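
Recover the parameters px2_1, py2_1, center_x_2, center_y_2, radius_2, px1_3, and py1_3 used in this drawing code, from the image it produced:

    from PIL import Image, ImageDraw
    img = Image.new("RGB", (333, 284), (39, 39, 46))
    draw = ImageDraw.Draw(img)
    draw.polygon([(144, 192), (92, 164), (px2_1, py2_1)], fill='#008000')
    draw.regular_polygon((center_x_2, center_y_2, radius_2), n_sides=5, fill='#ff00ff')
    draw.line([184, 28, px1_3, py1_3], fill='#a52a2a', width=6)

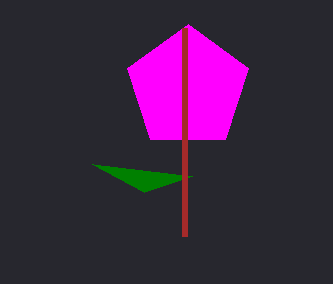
px2_1 = 192; py2_1 = 176; center_x_2 = 188; center_y_2 = 88; radius_2 = 64; px1_3 = 184; py1_3 = 236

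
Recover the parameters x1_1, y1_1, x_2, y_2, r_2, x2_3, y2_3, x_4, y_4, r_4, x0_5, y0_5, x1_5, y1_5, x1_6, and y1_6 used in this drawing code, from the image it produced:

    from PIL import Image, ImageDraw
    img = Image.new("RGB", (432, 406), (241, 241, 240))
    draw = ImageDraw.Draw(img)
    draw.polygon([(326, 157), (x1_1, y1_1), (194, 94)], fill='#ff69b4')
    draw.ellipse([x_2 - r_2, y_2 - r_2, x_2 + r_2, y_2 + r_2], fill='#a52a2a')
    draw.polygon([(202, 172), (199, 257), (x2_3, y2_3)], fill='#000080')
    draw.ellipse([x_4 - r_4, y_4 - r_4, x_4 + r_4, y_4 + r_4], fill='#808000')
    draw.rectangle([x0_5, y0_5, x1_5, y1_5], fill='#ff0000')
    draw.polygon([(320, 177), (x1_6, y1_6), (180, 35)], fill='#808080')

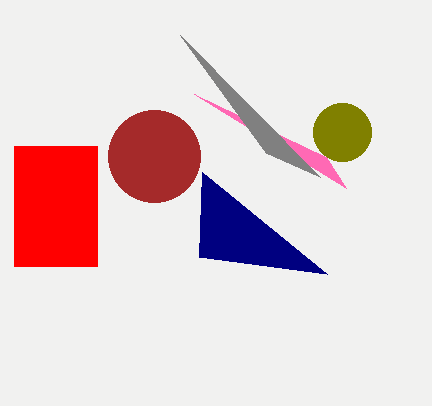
x1_1 = 346
y1_1 = 188
x_2 = 154
y_2 = 156
r_2 = 46
x2_3 = 327
y2_3 = 274
x_4 = 342
y_4 = 132
r_4 = 29
x0_5 = 14
y0_5 = 146
x1_5 = 97
y1_5 = 266
x1_6 = 266
y1_6 = 153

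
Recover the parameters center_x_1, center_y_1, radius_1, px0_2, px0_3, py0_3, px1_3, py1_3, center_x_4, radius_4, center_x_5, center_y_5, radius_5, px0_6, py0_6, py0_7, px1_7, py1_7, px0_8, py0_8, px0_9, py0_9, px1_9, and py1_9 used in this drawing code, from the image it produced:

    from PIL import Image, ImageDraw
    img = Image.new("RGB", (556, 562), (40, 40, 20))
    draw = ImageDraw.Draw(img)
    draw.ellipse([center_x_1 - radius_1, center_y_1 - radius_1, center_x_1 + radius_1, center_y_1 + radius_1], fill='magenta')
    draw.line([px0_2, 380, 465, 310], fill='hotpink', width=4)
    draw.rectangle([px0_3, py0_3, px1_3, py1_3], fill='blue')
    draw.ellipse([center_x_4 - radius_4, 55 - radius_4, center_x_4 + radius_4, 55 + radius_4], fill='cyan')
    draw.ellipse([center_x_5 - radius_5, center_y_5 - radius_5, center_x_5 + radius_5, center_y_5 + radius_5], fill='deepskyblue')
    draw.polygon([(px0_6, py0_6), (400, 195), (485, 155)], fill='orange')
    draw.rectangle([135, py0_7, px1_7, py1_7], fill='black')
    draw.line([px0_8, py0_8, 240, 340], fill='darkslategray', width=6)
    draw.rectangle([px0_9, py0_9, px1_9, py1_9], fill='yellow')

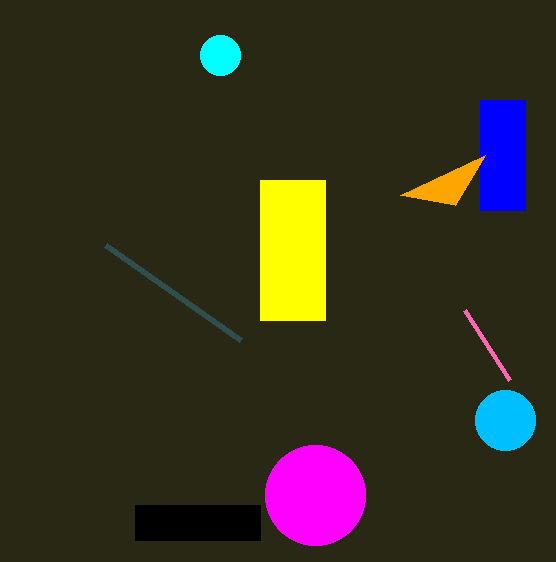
center_x_1 = 315; center_y_1 = 495; radius_1 = 50; px0_2 = 510; px0_3 = 480; py0_3 = 100; px1_3 = 525; py1_3 = 210; center_x_4 = 220; radius_4 = 20; center_x_5 = 505; center_y_5 = 420; radius_5 = 30; px0_6 = 455; py0_6 = 205; py0_7 = 505; px1_7 = 260; py1_7 = 540; px0_8 = 105; py0_8 = 245; px0_9 = 260; py0_9 = 180; px1_9 = 325; py1_9 = 320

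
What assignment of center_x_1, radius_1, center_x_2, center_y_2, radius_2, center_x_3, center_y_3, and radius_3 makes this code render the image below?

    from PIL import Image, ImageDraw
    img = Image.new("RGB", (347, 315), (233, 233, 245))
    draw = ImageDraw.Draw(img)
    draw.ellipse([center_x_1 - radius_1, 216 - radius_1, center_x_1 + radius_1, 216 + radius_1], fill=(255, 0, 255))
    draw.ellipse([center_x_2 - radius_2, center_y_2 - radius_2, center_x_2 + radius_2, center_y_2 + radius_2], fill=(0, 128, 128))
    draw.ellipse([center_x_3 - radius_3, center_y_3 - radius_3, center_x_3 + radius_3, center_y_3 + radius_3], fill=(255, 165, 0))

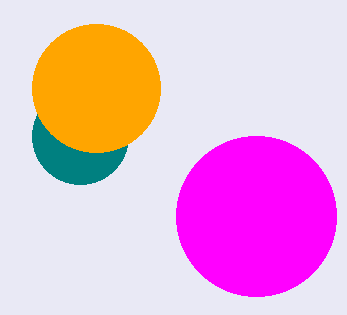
center_x_1 = 256; radius_1 = 80; center_x_2 = 80; center_y_2 = 136; radius_2 = 48; center_x_3 = 96; center_y_3 = 88; radius_3 = 64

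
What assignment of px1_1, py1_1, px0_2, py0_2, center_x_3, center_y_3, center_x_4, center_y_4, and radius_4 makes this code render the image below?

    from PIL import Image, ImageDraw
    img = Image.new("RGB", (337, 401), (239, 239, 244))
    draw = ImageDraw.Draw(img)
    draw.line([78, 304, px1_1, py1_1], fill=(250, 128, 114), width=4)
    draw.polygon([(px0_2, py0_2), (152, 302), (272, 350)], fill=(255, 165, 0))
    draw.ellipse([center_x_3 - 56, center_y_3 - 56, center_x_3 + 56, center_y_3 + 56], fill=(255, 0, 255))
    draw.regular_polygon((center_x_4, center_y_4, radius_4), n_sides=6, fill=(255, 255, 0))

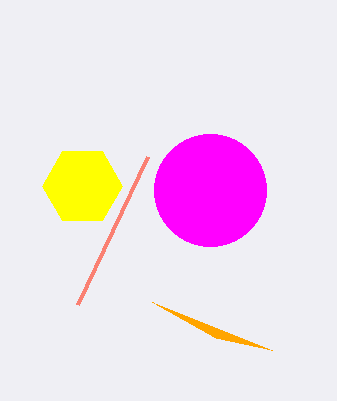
px1_1 = 148; py1_1 = 156; px0_2 = 216; py0_2 = 338; center_x_3 = 210; center_y_3 = 190; center_x_4 = 82; center_y_4 = 186; radius_4 = 40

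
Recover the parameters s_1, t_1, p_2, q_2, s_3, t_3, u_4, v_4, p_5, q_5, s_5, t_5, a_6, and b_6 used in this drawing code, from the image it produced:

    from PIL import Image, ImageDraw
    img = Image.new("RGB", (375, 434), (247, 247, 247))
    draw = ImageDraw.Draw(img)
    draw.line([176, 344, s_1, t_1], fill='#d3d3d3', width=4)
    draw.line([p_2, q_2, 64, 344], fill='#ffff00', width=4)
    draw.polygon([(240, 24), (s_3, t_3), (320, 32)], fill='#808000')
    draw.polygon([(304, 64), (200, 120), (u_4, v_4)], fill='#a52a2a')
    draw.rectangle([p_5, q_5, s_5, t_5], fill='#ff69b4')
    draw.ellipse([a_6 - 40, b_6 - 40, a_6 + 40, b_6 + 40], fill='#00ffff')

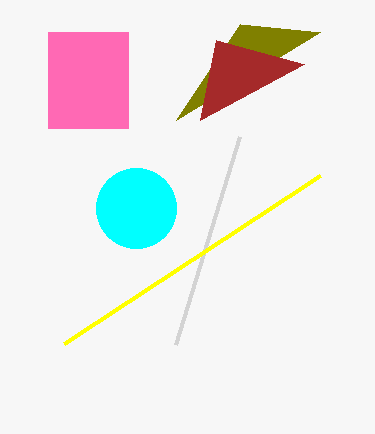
s_1 = 240, t_1 = 136, p_2 = 320, q_2 = 176, s_3 = 176, t_3 = 120, u_4 = 216, v_4 = 40, p_5 = 48, q_5 = 32, s_5 = 128, t_5 = 128, a_6 = 136, b_6 = 208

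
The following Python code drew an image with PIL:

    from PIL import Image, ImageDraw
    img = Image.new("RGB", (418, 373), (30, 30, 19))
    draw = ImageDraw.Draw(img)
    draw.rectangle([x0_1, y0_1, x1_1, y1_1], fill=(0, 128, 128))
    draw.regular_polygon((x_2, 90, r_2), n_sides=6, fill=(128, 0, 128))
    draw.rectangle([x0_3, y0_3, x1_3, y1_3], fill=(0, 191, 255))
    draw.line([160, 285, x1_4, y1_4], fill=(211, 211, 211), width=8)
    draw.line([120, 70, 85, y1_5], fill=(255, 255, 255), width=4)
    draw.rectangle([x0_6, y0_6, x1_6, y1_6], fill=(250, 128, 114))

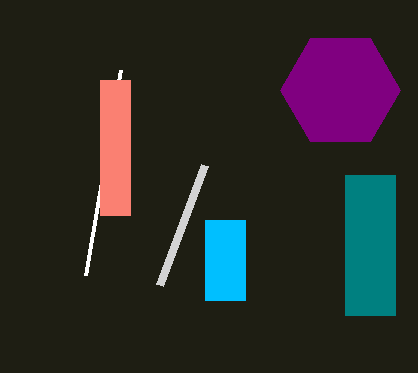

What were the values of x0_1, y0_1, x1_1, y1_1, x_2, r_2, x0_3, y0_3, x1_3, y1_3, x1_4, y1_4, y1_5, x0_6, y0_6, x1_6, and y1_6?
x0_1 = 345
y0_1 = 175
x1_1 = 395
y1_1 = 315
x_2 = 340
r_2 = 60
x0_3 = 205
y0_3 = 220
x1_3 = 245
y1_3 = 300
x1_4 = 205
y1_4 = 165
y1_5 = 275
x0_6 = 100
y0_6 = 80
x1_6 = 130
y1_6 = 215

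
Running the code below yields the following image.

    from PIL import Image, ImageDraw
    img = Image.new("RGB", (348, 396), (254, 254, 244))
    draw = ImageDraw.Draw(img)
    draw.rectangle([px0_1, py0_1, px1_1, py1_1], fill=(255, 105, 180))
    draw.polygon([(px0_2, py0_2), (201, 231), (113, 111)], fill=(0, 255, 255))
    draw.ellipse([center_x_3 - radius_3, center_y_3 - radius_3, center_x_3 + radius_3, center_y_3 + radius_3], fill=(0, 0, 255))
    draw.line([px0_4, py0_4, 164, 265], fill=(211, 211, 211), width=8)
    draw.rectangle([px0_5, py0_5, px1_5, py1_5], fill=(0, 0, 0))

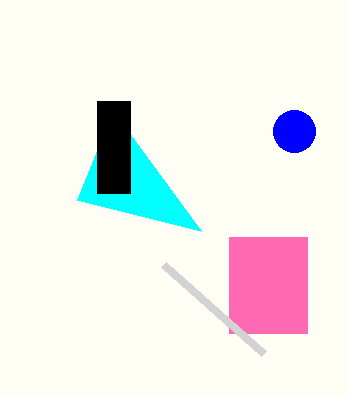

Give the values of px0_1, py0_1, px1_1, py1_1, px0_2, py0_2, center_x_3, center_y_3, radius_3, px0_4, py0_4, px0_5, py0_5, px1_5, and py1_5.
px0_1 = 229
py0_1 = 237
px1_1 = 307
py1_1 = 333
px0_2 = 77
py0_2 = 200
center_x_3 = 294
center_y_3 = 131
radius_3 = 21
px0_4 = 264
py0_4 = 354
px0_5 = 97
py0_5 = 101
px1_5 = 130
py1_5 = 193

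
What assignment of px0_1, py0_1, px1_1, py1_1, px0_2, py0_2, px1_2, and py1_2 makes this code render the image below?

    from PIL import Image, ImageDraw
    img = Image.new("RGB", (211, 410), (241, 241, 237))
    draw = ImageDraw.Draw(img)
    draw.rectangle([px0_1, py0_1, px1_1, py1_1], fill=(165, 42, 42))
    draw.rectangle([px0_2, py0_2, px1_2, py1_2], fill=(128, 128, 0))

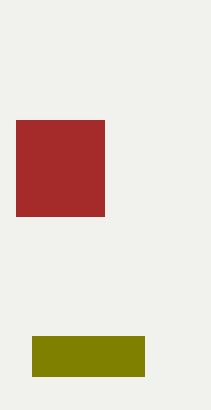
px0_1 = 16
py0_1 = 120
px1_1 = 104
py1_1 = 216
px0_2 = 32
py0_2 = 336
px1_2 = 144
py1_2 = 376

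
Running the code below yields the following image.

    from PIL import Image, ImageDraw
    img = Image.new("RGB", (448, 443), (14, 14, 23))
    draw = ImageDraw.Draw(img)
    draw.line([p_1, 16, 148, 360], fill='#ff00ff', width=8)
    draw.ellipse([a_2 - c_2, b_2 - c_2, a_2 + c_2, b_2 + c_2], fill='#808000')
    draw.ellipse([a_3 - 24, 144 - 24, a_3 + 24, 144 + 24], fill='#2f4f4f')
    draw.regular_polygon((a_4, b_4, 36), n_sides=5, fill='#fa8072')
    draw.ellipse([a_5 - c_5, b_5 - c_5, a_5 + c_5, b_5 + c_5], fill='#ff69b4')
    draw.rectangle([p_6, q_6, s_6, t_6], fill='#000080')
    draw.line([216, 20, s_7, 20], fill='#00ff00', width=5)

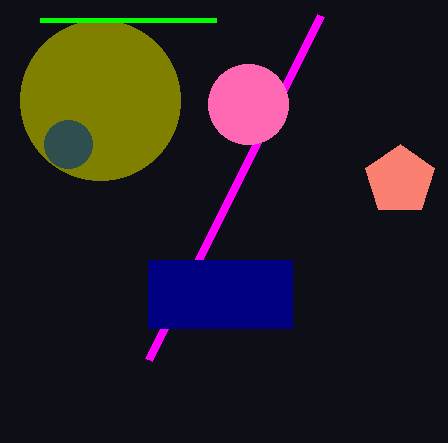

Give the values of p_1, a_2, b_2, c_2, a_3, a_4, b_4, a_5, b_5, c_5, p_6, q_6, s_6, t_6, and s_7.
p_1 = 320; a_2 = 100; b_2 = 100; c_2 = 80; a_3 = 68; a_4 = 400; b_4 = 180; a_5 = 248; b_5 = 104; c_5 = 40; p_6 = 148; q_6 = 260; s_6 = 292; t_6 = 328; s_7 = 40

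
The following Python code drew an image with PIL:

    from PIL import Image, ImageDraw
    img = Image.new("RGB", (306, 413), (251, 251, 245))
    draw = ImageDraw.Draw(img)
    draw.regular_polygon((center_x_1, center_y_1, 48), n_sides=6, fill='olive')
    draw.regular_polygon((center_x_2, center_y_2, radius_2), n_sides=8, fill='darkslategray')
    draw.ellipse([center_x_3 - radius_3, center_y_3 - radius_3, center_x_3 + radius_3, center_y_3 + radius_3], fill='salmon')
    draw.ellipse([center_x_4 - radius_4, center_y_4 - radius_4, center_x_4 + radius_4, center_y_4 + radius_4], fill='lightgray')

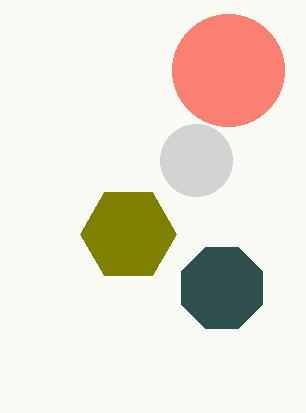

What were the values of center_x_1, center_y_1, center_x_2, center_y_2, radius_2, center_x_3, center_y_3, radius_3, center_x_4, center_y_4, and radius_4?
center_x_1 = 128, center_y_1 = 234, center_x_2 = 222, center_y_2 = 288, radius_2 = 44, center_x_3 = 228, center_y_3 = 70, radius_3 = 56, center_x_4 = 196, center_y_4 = 160, radius_4 = 36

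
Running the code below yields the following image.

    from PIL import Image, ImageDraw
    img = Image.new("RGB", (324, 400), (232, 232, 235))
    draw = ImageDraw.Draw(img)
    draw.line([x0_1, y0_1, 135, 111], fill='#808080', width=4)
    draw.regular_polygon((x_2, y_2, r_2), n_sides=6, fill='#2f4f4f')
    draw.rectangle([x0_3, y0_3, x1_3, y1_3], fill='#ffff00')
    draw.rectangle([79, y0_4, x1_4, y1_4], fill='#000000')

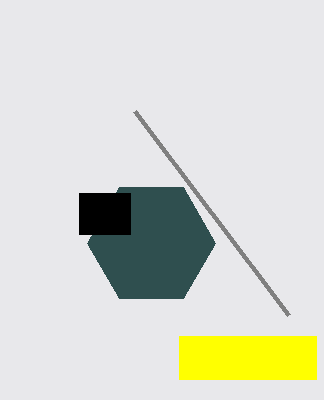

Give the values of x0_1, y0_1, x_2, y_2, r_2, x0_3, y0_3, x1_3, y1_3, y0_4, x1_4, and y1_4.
x0_1 = 289; y0_1 = 315; x_2 = 151; y_2 = 243; r_2 = 64; x0_3 = 179; y0_3 = 336; x1_3 = 316; y1_3 = 379; y0_4 = 193; x1_4 = 130; y1_4 = 234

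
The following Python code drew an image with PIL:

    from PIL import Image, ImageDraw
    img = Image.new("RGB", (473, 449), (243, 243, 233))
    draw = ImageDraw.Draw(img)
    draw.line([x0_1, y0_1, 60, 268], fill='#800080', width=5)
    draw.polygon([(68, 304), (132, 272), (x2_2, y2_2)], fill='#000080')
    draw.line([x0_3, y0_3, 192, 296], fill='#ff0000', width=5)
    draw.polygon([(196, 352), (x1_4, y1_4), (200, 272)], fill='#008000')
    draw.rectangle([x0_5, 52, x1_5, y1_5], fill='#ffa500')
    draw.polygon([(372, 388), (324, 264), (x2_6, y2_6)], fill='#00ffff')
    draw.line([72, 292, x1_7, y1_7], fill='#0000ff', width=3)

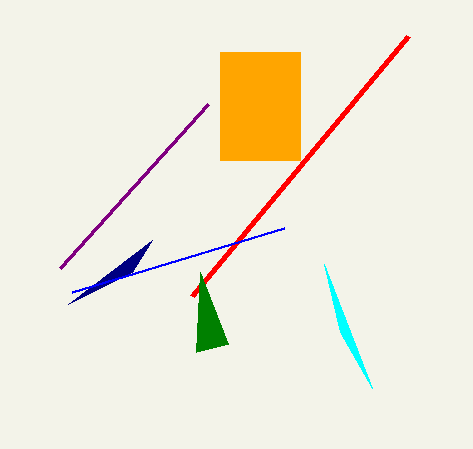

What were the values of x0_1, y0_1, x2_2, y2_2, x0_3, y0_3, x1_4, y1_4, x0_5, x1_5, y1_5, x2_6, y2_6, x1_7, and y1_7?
x0_1 = 208; y0_1 = 104; x2_2 = 152; y2_2 = 240; x0_3 = 408; y0_3 = 36; x1_4 = 228; y1_4 = 344; x0_5 = 220; x1_5 = 300; y1_5 = 160; x2_6 = 340; y2_6 = 332; x1_7 = 284; y1_7 = 228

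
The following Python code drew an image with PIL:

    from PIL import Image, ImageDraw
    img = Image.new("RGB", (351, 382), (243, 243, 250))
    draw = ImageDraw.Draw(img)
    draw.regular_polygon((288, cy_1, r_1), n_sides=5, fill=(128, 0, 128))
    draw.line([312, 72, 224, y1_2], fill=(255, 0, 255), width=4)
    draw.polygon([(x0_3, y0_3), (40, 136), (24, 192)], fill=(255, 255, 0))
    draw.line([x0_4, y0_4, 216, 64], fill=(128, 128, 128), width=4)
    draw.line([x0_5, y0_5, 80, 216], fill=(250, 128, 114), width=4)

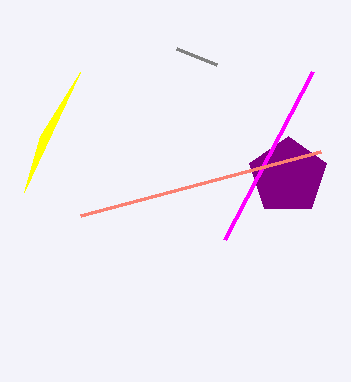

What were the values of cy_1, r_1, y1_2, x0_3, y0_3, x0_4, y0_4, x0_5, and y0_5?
cy_1 = 176; r_1 = 40; y1_2 = 240; x0_3 = 80; y0_3 = 72; x0_4 = 176; y0_4 = 48; x0_5 = 320; y0_5 = 152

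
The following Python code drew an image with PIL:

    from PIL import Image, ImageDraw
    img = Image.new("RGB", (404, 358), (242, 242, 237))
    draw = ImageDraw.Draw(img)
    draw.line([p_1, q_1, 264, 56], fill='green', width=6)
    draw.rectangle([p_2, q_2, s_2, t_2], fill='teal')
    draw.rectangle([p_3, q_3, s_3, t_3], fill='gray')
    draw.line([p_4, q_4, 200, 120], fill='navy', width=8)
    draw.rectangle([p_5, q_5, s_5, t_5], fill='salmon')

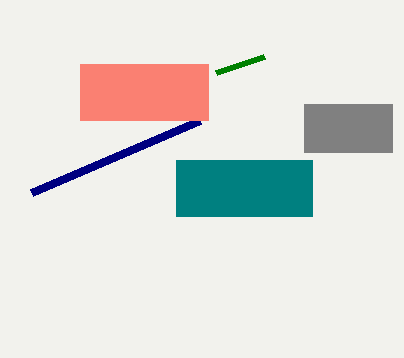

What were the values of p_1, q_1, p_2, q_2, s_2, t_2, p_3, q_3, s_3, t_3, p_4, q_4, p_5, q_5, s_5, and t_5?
p_1 = 216
q_1 = 72
p_2 = 176
q_2 = 160
s_2 = 312
t_2 = 216
p_3 = 304
q_3 = 104
s_3 = 392
t_3 = 152
p_4 = 32
q_4 = 192
p_5 = 80
q_5 = 64
s_5 = 208
t_5 = 120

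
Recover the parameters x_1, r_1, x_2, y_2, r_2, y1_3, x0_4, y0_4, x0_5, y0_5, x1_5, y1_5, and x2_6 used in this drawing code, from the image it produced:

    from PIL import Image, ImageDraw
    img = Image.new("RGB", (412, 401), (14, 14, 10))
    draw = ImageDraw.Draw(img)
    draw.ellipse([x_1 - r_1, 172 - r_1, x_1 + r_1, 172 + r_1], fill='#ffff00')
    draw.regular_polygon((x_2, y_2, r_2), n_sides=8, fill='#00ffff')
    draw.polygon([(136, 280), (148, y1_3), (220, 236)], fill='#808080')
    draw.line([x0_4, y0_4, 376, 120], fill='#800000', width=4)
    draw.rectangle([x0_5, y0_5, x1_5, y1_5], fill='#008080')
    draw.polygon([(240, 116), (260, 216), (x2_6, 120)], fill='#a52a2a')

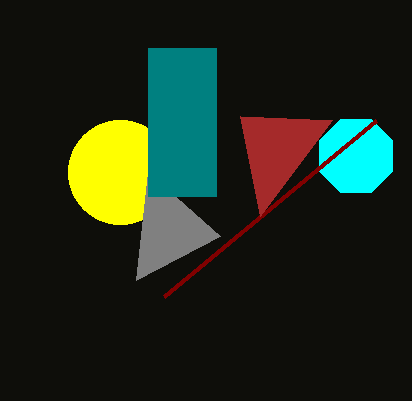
x_1 = 120, r_1 = 52, x_2 = 356, y_2 = 156, r_2 = 40, y1_3 = 172, x0_4 = 164, y0_4 = 296, x0_5 = 148, y0_5 = 48, x1_5 = 216, y1_5 = 196, x2_6 = 332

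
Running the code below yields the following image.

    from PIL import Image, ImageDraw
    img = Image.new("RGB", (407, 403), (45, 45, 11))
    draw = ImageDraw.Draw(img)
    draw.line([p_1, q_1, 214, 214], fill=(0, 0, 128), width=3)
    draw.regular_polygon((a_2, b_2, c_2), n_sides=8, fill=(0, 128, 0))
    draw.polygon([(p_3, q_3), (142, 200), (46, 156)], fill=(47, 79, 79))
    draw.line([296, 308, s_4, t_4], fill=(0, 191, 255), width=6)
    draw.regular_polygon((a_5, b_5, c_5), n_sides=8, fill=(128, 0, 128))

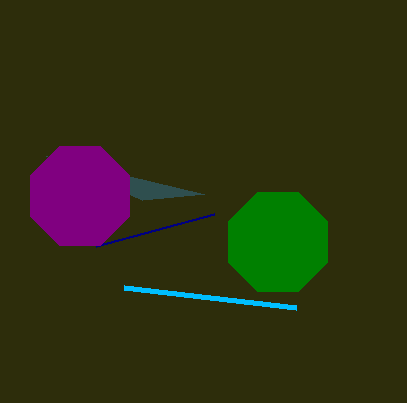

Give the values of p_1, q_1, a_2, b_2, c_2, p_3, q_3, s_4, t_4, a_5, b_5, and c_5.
p_1 = 96; q_1 = 246; a_2 = 278; b_2 = 242; c_2 = 54; p_3 = 204; q_3 = 194; s_4 = 124; t_4 = 288; a_5 = 80; b_5 = 196; c_5 = 54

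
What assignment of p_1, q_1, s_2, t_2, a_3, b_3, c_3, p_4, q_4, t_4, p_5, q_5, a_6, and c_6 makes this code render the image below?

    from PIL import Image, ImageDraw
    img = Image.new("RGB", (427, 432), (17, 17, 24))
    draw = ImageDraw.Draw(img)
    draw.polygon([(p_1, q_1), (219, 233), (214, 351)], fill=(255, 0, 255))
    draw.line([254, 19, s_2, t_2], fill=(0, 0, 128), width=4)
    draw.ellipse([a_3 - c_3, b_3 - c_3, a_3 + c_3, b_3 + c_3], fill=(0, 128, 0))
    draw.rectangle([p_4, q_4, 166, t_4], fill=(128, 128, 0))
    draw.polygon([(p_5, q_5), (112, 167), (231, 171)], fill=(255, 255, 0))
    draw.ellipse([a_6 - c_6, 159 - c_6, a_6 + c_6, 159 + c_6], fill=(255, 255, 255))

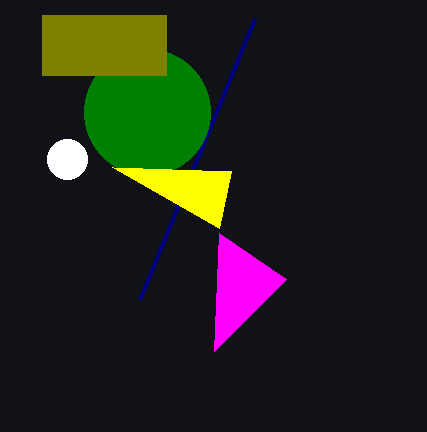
p_1 = 286, q_1 = 279, s_2 = 139, t_2 = 300, a_3 = 147, b_3 = 112, c_3 = 63, p_4 = 42, q_4 = 15, t_4 = 75, p_5 = 219, q_5 = 228, a_6 = 67, c_6 = 20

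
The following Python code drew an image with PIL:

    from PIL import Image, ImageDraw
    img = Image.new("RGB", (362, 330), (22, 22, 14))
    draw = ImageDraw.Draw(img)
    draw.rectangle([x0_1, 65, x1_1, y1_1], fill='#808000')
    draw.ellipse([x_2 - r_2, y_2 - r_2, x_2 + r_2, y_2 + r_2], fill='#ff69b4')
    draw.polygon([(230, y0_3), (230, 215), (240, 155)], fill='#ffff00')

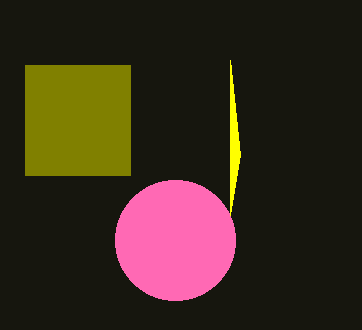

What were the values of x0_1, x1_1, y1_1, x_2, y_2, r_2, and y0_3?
x0_1 = 25, x1_1 = 130, y1_1 = 175, x_2 = 175, y_2 = 240, r_2 = 60, y0_3 = 60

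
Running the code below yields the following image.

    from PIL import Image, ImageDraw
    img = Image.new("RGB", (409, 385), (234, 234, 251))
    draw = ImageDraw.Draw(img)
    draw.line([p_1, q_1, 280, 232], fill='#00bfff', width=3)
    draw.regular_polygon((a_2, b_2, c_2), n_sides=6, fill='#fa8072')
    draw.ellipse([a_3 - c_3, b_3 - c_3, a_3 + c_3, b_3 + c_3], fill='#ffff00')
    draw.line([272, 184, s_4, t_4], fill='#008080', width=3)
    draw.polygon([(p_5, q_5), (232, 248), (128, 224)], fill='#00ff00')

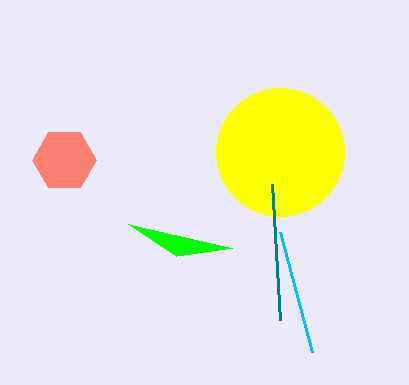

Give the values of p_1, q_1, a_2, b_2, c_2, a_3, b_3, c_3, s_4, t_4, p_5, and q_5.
p_1 = 312
q_1 = 352
a_2 = 64
b_2 = 160
c_2 = 32
a_3 = 280
b_3 = 152
c_3 = 64
s_4 = 280
t_4 = 320
p_5 = 176
q_5 = 256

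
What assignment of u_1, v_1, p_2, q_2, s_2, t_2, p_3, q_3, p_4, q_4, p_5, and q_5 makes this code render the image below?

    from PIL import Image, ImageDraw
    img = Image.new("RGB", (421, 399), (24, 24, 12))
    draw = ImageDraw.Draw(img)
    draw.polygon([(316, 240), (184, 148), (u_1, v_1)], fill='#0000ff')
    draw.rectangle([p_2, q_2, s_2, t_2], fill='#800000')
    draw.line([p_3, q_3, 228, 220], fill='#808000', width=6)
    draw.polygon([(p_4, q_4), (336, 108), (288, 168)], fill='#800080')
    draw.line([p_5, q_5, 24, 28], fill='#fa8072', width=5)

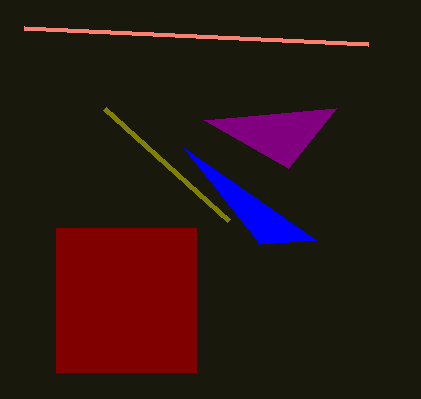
u_1 = 260; v_1 = 244; p_2 = 56; q_2 = 228; s_2 = 196; t_2 = 372; p_3 = 104; q_3 = 108; p_4 = 204; q_4 = 120; p_5 = 368; q_5 = 44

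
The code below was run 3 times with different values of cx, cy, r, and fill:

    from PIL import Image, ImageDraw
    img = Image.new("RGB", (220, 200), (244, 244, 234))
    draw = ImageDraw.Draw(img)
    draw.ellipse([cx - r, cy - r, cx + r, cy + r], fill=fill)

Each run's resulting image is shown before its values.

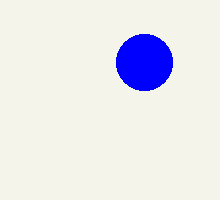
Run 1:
cx = 144
cy = 62
r = 28
fill = 'blue'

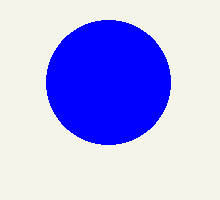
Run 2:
cx = 108, cy = 82, r = 62, fill = 'blue'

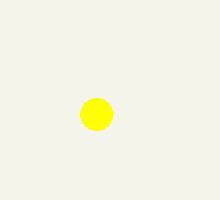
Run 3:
cx = 96
cy = 114
r = 16
fill = 'yellow'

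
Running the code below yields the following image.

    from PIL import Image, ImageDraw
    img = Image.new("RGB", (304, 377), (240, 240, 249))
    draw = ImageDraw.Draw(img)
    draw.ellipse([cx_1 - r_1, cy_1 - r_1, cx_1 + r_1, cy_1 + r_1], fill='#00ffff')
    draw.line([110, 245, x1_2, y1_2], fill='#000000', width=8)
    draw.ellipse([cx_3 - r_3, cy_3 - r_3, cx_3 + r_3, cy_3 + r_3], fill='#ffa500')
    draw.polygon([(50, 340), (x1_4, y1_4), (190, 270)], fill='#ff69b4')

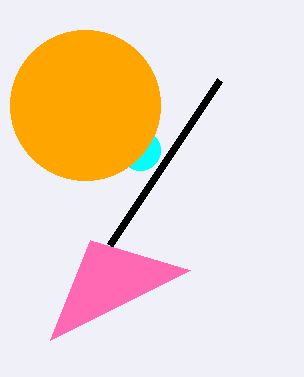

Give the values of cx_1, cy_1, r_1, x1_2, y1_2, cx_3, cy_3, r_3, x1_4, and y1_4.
cx_1 = 140
cy_1 = 150
r_1 = 20
x1_2 = 220
y1_2 = 80
cx_3 = 85
cy_3 = 105
r_3 = 75
x1_4 = 90
y1_4 = 240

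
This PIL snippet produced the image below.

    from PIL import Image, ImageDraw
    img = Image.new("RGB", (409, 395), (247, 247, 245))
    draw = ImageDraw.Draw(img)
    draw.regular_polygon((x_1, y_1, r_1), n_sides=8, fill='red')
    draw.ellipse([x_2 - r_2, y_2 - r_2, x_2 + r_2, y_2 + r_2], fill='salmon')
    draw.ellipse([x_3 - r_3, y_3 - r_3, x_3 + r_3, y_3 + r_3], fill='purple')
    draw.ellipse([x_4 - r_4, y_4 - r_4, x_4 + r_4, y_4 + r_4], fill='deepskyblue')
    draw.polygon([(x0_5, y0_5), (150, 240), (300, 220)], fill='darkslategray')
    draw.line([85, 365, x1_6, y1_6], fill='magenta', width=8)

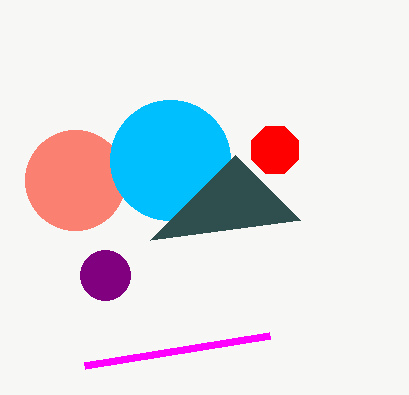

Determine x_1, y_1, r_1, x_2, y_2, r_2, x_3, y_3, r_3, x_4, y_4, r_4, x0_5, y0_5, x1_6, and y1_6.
x_1 = 275
y_1 = 150
r_1 = 25
x_2 = 75
y_2 = 180
r_2 = 50
x_3 = 105
y_3 = 275
r_3 = 25
x_4 = 170
y_4 = 160
r_4 = 60
x0_5 = 235
y0_5 = 155
x1_6 = 270
y1_6 = 335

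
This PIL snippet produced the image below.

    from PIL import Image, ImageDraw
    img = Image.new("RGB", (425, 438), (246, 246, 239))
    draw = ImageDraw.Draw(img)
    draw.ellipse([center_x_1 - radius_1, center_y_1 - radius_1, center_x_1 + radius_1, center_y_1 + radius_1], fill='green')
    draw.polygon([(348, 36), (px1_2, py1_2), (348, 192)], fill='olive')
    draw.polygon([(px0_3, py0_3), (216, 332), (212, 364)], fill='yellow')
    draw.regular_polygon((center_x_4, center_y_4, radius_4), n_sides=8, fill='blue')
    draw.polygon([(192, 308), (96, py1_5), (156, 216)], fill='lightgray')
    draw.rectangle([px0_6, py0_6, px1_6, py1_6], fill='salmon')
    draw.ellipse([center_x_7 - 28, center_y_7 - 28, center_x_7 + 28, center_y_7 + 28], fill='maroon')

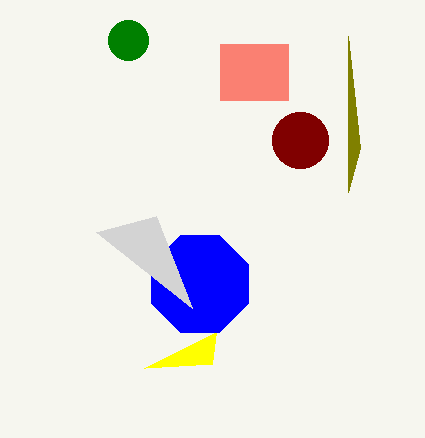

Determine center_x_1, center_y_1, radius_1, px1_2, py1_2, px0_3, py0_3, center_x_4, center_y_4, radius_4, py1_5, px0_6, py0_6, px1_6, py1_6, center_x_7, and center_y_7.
center_x_1 = 128, center_y_1 = 40, radius_1 = 20, px1_2 = 360, py1_2 = 148, px0_3 = 144, py0_3 = 368, center_x_4 = 200, center_y_4 = 284, radius_4 = 52, py1_5 = 232, px0_6 = 220, py0_6 = 44, px1_6 = 288, py1_6 = 100, center_x_7 = 300, center_y_7 = 140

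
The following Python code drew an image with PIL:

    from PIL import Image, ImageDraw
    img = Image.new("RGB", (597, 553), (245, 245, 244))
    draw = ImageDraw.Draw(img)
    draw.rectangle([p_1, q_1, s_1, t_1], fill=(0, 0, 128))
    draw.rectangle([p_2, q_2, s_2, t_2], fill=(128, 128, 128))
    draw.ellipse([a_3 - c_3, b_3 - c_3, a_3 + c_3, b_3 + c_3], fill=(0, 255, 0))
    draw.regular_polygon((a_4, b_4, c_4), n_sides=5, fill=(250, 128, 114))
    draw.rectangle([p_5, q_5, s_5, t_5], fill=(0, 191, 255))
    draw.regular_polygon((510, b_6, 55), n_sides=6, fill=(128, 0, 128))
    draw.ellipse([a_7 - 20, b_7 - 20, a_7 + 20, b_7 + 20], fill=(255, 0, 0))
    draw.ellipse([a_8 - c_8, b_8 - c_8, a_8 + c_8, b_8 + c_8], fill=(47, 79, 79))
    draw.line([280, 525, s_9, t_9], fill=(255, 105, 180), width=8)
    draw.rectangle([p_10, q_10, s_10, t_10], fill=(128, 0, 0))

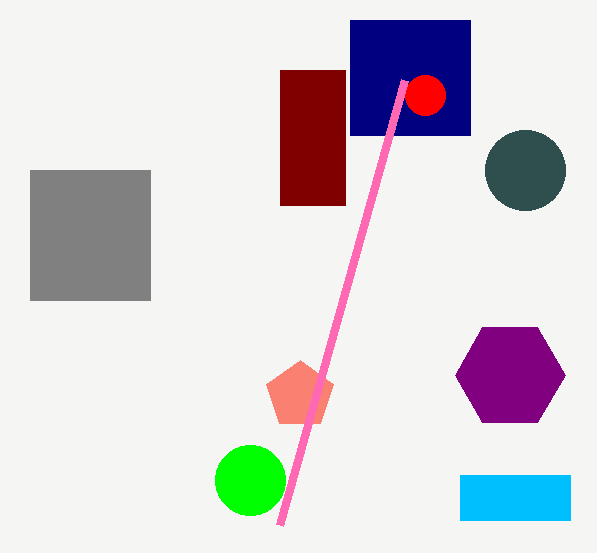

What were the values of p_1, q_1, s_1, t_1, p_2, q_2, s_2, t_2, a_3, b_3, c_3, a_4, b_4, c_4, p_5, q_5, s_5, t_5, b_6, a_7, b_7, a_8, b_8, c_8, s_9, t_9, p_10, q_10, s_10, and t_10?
p_1 = 350, q_1 = 20, s_1 = 470, t_1 = 135, p_2 = 30, q_2 = 170, s_2 = 150, t_2 = 300, a_3 = 250, b_3 = 480, c_3 = 35, a_4 = 300, b_4 = 395, c_4 = 35, p_5 = 460, q_5 = 475, s_5 = 570, t_5 = 520, b_6 = 375, a_7 = 425, b_7 = 95, a_8 = 525, b_8 = 170, c_8 = 40, s_9 = 405, t_9 = 80, p_10 = 280, q_10 = 70, s_10 = 345, t_10 = 205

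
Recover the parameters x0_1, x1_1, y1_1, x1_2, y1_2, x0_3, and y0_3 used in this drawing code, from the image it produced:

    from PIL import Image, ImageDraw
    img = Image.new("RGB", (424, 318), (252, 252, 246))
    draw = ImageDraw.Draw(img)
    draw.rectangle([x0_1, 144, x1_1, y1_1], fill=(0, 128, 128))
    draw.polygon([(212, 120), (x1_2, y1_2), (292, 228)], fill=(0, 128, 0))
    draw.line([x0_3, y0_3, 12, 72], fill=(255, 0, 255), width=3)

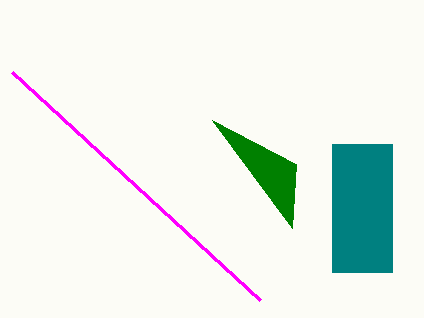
x0_1 = 332, x1_1 = 392, y1_1 = 272, x1_2 = 296, y1_2 = 164, x0_3 = 260, y0_3 = 300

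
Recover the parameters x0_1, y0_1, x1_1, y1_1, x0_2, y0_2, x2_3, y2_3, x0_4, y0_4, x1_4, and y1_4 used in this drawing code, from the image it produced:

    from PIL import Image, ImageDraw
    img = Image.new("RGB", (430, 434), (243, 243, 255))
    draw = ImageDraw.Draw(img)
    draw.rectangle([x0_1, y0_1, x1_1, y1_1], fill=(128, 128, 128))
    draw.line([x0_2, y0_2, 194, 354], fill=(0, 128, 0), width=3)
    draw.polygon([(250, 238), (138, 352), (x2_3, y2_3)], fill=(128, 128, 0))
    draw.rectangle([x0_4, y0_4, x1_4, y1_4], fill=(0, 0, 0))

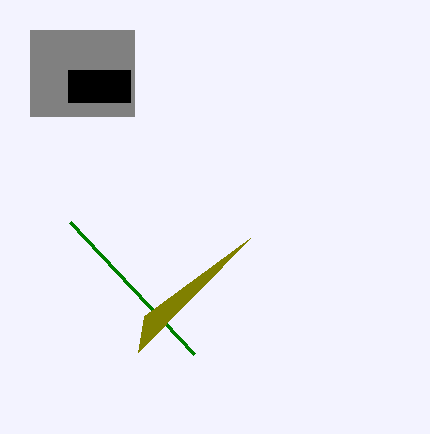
x0_1 = 30
y0_1 = 30
x1_1 = 134
y1_1 = 116
x0_2 = 70
y0_2 = 222
x2_3 = 144
y2_3 = 316
x0_4 = 68
y0_4 = 70
x1_4 = 130
y1_4 = 102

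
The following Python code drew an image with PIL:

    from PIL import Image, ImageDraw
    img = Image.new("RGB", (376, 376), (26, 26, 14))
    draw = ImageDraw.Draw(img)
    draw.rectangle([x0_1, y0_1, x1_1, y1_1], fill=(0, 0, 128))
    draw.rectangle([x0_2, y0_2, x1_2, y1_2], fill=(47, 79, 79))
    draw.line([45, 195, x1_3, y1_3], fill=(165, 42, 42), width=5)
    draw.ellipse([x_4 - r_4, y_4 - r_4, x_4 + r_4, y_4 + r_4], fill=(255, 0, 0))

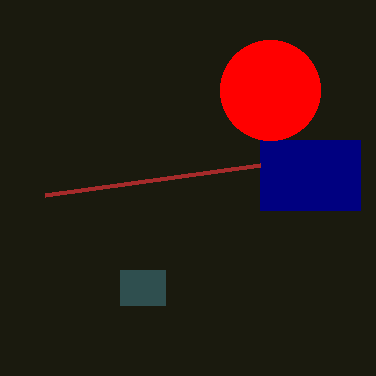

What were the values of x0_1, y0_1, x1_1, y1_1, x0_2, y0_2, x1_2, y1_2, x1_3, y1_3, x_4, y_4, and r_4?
x0_1 = 260; y0_1 = 140; x1_1 = 360; y1_1 = 210; x0_2 = 120; y0_2 = 270; x1_2 = 165; y1_2 = 305; x1_3 = 260; y1_3 = 165; x_4 = 270; y_4 = 90; r_4 = 50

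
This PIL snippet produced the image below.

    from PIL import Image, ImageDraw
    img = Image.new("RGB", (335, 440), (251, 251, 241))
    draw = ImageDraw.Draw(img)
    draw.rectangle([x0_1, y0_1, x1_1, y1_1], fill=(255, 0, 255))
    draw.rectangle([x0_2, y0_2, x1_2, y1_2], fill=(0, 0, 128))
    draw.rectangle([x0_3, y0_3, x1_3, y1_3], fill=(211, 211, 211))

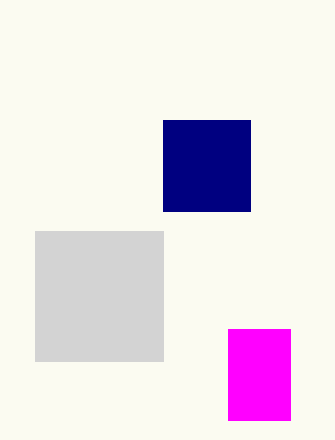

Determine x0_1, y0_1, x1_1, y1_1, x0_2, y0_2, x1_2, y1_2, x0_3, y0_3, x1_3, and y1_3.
x0_1 = 228, y0_1 = 329, x1_1 = 290, y1_1 = 420, x0_2 = 163, y0_2 = 120, x1_2 = 250, y1_2 = 211, x0_3 = 35, y0_3 = 231, x1_3 = 163, y1_3 = 361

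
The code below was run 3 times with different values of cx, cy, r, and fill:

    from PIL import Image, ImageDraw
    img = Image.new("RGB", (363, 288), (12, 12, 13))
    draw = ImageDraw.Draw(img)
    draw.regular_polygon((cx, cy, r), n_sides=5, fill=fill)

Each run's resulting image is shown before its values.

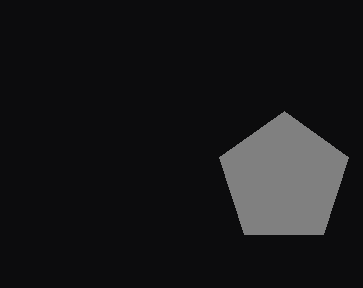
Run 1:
cx = 284; cy = 179; r = 68; fill = 'gray'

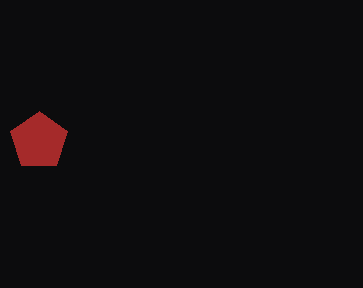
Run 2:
cx = 39
cy = 141
r = 30
fill = 'brown'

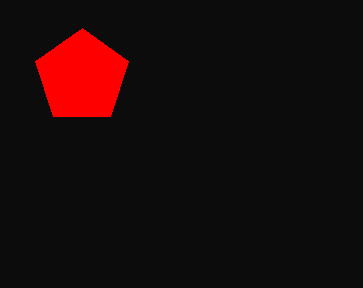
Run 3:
cx = 82; cy = 77; r = 49; fill = 'red'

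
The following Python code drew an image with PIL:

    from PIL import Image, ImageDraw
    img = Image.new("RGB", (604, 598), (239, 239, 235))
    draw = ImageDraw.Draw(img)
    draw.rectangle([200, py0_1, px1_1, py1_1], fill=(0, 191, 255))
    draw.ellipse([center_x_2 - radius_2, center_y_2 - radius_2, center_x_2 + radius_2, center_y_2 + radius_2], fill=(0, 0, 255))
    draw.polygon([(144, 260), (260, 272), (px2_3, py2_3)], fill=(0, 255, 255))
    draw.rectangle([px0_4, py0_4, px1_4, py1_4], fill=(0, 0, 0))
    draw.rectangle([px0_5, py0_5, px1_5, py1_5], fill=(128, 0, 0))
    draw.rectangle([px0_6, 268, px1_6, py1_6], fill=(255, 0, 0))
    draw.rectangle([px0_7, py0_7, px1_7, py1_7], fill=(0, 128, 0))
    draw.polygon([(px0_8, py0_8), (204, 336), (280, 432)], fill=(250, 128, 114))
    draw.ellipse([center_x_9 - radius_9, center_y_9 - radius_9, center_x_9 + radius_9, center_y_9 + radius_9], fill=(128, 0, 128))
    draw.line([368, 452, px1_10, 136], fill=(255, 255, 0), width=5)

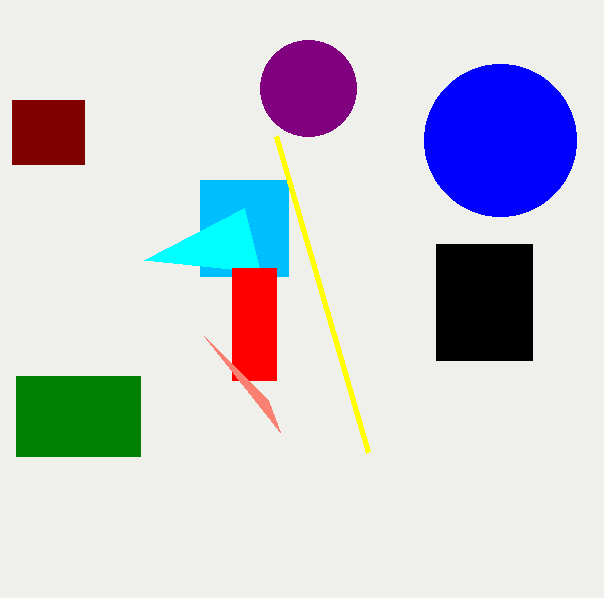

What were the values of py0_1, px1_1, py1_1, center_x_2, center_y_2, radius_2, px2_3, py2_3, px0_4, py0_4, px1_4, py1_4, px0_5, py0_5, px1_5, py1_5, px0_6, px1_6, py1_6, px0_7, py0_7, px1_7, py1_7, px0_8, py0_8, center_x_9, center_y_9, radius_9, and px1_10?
py0_1 = 180
px1_1 = 288
py1_1 = 276
center_x_2 = 500
center_y_2 = 140
radius_2 = 76
px2_3 = 244
py2_3 = 208
px0_4 = 436
py0_4 = 244
px1_4 = 532
py1_4 = 360
px0_5 = 12
py0_5 = 100
px1_5 = 84
py1_5 = 164
px0_6 = 232
px1_6 = 276
py1_6 = 380
px0_7 = 16
py0_7 = 376
px1_7 = 140
py1_7 = 456
px0_8 = 268
py0_8 = 400
center_x_9 = 308
center_y_9 = 88
radius_9 = 48
px1_10 = 276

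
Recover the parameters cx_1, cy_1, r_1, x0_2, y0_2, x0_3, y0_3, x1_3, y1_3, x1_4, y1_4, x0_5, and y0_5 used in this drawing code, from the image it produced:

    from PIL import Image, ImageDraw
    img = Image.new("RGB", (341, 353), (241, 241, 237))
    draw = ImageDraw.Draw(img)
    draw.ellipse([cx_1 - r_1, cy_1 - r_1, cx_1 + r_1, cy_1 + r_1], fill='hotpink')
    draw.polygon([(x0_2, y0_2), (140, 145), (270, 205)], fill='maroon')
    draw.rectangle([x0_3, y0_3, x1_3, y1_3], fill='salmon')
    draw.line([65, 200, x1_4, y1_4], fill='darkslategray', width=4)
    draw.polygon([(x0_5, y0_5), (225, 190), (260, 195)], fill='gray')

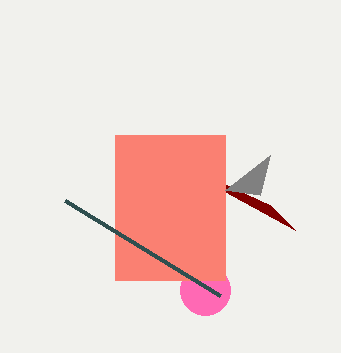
cx_1 = 205, cy_1 = 290, r_1 = 25, x0_2 = 295, y0_2 = 230, x0_3 = 115, y0_3 = 135, x1_3 = 225, y1_3 = 280, x1_4 = 220, y1_4 = 295, x0_5 = 270, y0_5 = 155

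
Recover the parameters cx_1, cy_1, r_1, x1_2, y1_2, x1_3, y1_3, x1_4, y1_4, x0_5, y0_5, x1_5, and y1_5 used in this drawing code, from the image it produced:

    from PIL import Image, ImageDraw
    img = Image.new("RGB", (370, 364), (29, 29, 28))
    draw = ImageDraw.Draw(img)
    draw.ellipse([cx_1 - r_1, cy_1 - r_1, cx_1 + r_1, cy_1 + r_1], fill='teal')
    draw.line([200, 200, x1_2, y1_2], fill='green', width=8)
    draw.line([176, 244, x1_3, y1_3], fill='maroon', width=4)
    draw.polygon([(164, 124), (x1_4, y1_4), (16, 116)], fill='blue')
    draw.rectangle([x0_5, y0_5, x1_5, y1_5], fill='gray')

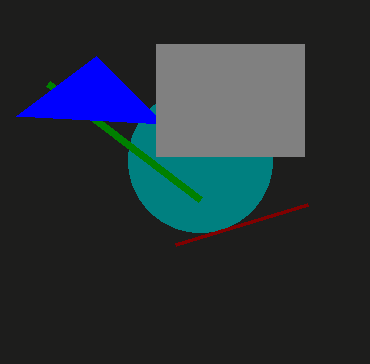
cx_1 = 200, cy_1 = 160, r_1 = 72, x1_2 = 48, y1_2 = 84, x1_3 = 308, y1_3 = 204, x1_4 = 96, y1_4 = 56, x0_5 = 156, y0_5 = 44, x1_5 = 304, y1_5 = 156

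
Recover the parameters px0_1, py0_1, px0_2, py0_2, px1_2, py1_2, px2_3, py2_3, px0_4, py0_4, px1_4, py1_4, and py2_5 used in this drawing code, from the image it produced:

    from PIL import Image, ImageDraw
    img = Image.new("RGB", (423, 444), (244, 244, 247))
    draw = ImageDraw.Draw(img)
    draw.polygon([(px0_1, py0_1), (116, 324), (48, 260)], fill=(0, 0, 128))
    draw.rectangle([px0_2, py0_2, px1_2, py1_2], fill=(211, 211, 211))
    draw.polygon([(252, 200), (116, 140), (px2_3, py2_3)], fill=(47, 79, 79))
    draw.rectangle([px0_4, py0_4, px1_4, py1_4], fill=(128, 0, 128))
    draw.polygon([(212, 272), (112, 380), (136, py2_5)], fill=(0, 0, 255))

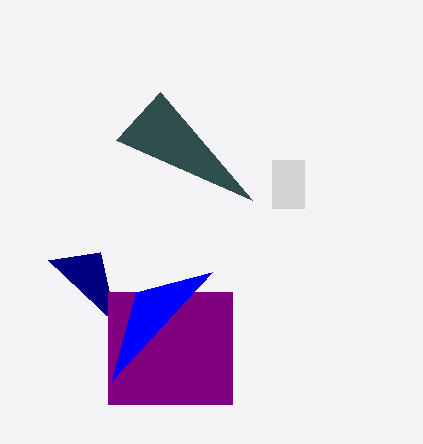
px0_1 = 100; py0_1 = 252; px0_2 = 272; py0_2 = 160; px1_2 = 304; py1_2 = 208; px2_3 = 160; py2_3 = 92; px0_4 = 108; py0_4 = 292; px1_4 = 232; py1_4 = 404; py2_5 = 292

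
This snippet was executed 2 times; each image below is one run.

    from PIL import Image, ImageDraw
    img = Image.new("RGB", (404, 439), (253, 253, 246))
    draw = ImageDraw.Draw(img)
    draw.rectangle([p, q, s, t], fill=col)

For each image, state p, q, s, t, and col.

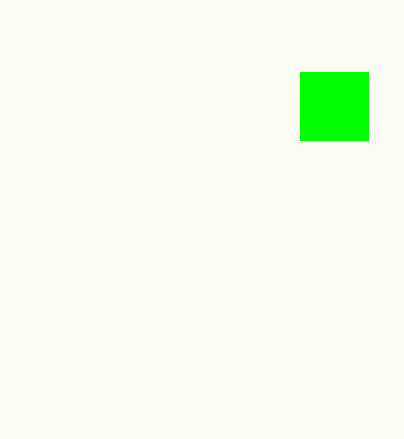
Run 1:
p = 300, q = 72, s = 368, t = 140, col = 'lime'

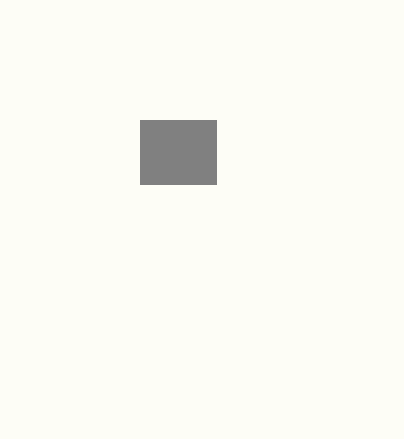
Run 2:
p = 140; q = 120; s = 216; t = 184; col = 'gray'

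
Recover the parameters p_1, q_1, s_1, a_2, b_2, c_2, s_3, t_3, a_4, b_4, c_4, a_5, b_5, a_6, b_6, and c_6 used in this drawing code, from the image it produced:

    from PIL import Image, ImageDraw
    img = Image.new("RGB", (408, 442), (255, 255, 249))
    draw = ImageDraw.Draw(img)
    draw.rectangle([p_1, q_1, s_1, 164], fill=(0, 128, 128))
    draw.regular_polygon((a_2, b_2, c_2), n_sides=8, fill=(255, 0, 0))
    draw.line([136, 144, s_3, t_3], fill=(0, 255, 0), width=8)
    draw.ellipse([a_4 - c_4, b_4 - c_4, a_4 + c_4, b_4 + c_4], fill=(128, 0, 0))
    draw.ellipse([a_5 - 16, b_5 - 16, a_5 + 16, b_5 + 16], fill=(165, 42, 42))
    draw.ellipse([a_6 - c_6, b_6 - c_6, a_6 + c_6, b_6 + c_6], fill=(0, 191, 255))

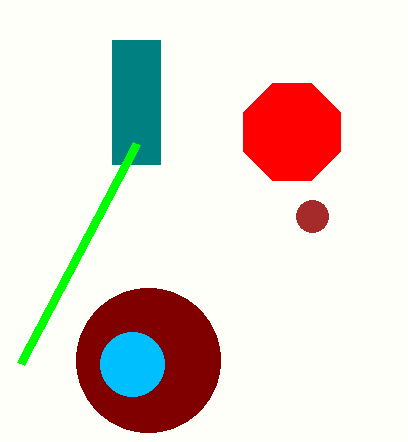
p_1 = 112; q_1 = 40; s_1 = 160; a_2 = 292; b_2 = 132; c_2 = 52; s_3 = 20; t_3 = 364; a_4 = 148; b_4 = 360; c_4 = 72; a_5 = 312; b_5 = 216; a_6 = 132; b_6 = 364; c_6 = 32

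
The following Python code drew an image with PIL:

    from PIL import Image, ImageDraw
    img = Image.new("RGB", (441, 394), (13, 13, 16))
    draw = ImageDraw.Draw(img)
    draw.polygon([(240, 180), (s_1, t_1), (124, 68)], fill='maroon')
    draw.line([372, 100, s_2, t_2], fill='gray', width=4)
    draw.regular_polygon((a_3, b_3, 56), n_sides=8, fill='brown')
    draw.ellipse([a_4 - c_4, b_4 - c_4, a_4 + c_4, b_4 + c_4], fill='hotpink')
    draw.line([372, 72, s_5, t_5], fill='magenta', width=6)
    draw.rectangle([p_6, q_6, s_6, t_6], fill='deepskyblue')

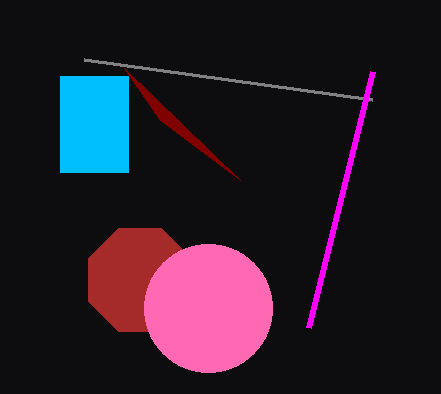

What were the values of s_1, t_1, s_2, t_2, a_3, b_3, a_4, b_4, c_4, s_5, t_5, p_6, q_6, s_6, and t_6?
s_1 = 160; t_1 = 120; s_2 = 84; t_2 = 60; a_3 = 140; b_3 = 280; a_4 = 208; b_4 = 308; c_4 = 64; s_5 = 308; t_5 = 328; p_6 = 60; q_6 = 76; s_6 = 128; t_6 = 172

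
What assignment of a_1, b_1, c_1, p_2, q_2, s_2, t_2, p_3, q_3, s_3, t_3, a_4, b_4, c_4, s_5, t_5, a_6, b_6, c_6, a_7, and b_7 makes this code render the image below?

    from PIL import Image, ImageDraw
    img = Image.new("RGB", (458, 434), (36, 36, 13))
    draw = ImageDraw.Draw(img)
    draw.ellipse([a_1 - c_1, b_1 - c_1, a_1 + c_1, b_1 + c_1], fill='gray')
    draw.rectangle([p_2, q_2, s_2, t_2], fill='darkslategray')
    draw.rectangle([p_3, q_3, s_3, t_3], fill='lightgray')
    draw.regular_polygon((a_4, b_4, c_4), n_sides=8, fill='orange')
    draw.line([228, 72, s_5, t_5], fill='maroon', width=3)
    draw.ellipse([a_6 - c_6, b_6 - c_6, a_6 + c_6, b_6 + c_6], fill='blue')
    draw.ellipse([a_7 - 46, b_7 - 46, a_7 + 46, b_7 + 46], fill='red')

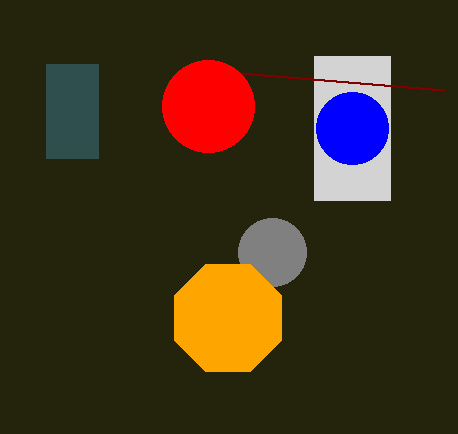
a_1 = 272
b_1 = 252
c_1 = 34
p_2 = 46
q_2 = 64
s_2 = 98
t_2 = 158
p_3 = 314
q_3 = 56
s_3 = 390
t_3 = 200
a_4 = 228
b_4 = 318
c_4 = 58
s_5 = 444
t_5 = 90
a_6 = 352
b_6 = 128
c_6 = 36
a_7 = 208
b_7 = 106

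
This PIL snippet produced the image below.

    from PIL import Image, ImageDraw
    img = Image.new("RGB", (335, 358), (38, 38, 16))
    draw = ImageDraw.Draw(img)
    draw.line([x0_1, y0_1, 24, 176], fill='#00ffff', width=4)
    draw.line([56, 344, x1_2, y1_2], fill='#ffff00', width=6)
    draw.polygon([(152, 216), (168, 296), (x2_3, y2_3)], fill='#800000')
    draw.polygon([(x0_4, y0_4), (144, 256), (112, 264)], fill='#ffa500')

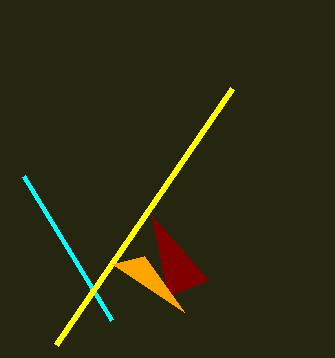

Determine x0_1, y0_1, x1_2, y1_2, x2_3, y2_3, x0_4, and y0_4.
x0_1 = 112; y0_1 = 320; x1_2 = 232; y1_2 = 88; x2_3 = 208; y2_3 = 280; x0_4 = 184; y0_4 = 312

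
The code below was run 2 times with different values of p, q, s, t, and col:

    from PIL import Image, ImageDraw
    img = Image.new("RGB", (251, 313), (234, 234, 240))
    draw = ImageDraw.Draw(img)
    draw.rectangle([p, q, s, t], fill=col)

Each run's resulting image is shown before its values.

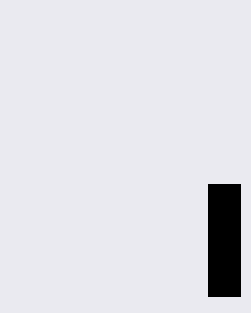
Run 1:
p = 208, q = 184, s = 240, t = 296, col = 'black'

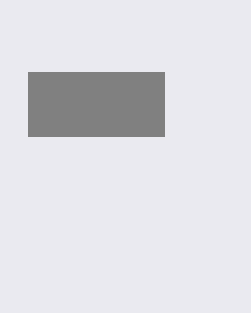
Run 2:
p = 28
q = 72
s = 164
t = 136
col = 'gray'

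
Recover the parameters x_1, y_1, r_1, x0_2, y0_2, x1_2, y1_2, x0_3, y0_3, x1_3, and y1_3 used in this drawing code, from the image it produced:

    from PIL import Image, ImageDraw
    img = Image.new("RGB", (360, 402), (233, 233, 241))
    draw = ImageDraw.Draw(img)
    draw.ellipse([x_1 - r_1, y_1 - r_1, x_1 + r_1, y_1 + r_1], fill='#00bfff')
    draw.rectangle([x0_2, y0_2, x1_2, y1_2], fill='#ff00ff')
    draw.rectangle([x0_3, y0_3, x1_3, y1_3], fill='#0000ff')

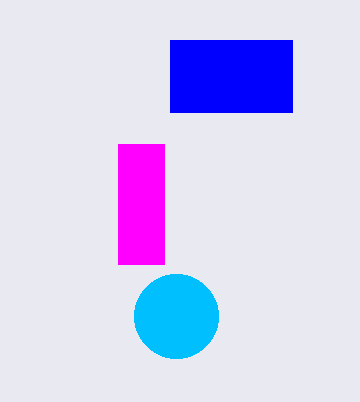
x_1 = 176, y_1 = 316, r_1 = 42, x0_2 = 118, y0_2 = 144, x1_2 = 164, y1_2 = 264, x0_3 = 170, y0_3 = 40, x1_3 = 292, y1_3 = 112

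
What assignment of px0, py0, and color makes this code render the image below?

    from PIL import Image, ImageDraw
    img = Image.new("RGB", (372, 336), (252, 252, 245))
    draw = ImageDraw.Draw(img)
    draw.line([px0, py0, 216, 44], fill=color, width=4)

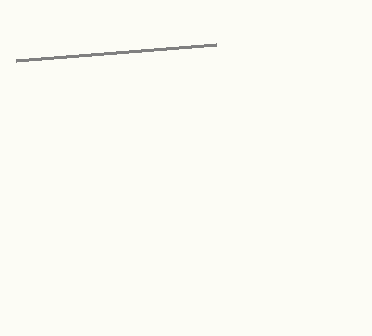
px0 = 16, py0 = 60, color = 'gray'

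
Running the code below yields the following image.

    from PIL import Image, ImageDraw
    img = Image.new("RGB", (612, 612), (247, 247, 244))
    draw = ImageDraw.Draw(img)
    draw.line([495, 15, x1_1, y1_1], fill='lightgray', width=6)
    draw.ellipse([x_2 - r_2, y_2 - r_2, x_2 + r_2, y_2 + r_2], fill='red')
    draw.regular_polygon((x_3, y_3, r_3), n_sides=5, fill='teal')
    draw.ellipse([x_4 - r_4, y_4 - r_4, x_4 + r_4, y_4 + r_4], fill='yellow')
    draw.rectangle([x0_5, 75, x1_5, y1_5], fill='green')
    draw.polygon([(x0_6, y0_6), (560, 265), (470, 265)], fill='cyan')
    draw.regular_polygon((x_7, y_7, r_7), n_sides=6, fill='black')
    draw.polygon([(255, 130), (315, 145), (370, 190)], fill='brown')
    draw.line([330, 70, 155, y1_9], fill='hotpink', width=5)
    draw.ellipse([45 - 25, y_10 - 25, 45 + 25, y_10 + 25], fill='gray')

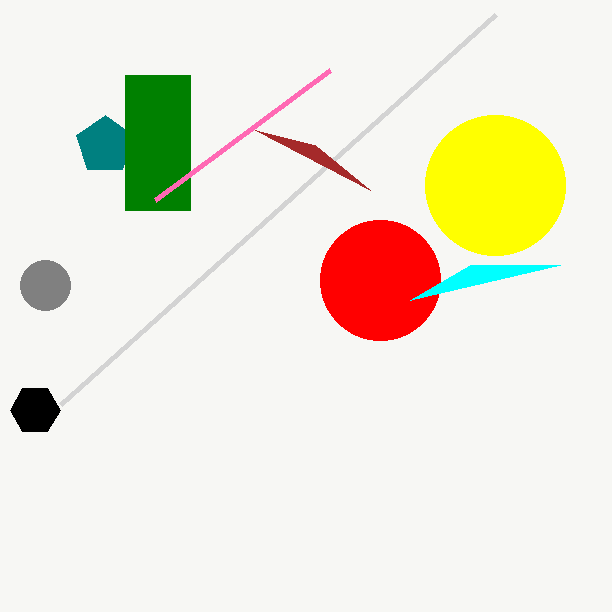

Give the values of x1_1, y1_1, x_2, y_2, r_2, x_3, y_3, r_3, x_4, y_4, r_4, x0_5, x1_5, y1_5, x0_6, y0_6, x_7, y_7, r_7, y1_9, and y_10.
x1_1 = 60, y1_1 = 405, x_2 = 380, y_2 = 280, r_2 = 60, x_3 = 105, y_3 = 145, r_3 = 30, x_4 = 495, y_4 = 185, r_4 = 70, x0_5 = 125, x1_5 = 190, y1_5 = 210, x0_6 = 410, y0_6 = 300, x_7 = 35, y_7 = 410, r_7 = 25, y1_9 = 200, y_10 = 285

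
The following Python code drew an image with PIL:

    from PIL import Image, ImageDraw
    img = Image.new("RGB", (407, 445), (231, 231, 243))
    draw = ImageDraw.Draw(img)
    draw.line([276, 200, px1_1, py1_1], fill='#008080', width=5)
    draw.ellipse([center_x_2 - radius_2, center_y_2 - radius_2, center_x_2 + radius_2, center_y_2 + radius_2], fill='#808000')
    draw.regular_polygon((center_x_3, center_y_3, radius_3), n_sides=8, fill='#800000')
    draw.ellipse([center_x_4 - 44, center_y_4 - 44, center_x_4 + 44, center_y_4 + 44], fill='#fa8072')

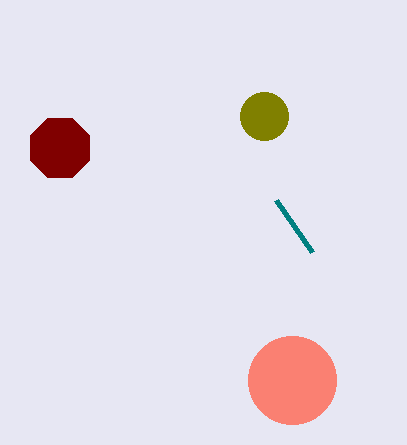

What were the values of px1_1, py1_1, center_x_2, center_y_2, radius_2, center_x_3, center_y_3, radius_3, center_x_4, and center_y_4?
px1_1 = 312; py1_1 = 252; center_x_2 = 264; center_y_2 = 116; radius_2 = 24; center_x_3 = 60; center_y_3 = 148; radius_3 = 32; center_x_4 = 292; center_y_4 = 380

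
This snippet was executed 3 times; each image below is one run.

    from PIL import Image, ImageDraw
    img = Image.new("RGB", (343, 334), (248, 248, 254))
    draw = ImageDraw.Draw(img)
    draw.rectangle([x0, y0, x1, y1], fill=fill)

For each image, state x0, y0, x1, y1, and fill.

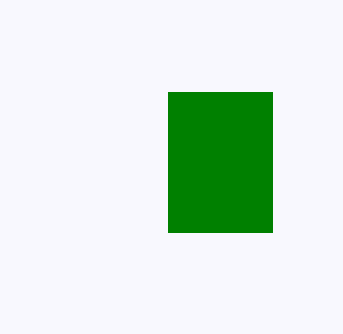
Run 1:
x0 = 168; y0 = 92; x1 = 272; y1 = 232; fill = 'green'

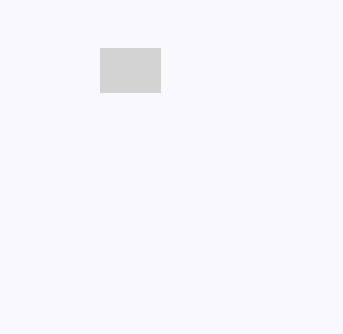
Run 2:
x0 = 100; y0 = 48; x1 = 160; y1 = 92; fill = 'lightgray'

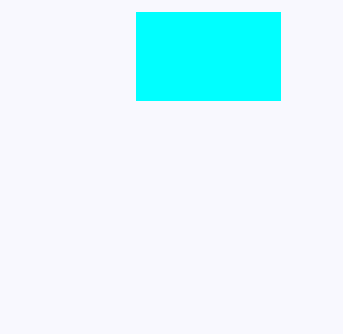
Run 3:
x0 = 136; y0 = 12; x1 = 280; y1 = 100; fill = 'cyan'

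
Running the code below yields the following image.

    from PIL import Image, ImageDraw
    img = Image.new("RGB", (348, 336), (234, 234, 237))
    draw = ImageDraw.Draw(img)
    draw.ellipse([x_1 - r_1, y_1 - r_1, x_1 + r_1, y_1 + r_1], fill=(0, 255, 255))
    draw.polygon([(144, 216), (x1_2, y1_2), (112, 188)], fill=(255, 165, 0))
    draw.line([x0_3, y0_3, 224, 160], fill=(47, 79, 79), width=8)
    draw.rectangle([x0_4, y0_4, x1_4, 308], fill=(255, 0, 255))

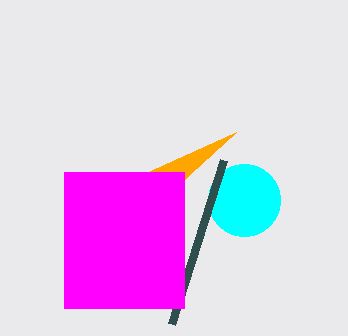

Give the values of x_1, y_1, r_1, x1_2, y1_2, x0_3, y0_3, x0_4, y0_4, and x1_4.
x_1 = 244; y_1 = 200; r_1 = 36; x1_2 = 236; y1_2 = 132; x0_3 = 172; y0_3 = 324; x0_4 = 64; y0_4 = 172; x1_4 = 184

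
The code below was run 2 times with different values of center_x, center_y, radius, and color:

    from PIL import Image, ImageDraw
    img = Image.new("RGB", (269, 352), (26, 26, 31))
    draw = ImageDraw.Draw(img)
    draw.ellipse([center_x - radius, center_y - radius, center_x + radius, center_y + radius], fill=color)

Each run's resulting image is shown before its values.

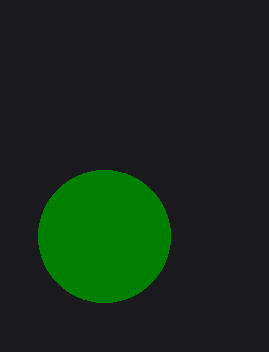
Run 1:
center_x = 104; center_y = 236; radius = 66; color = 'green'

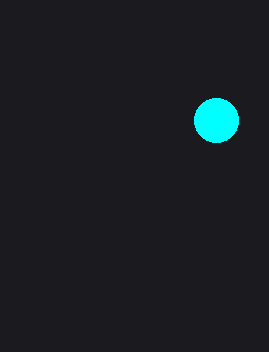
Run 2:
center_x = 216; center_y = 120; radius = 22; color = 'cyan'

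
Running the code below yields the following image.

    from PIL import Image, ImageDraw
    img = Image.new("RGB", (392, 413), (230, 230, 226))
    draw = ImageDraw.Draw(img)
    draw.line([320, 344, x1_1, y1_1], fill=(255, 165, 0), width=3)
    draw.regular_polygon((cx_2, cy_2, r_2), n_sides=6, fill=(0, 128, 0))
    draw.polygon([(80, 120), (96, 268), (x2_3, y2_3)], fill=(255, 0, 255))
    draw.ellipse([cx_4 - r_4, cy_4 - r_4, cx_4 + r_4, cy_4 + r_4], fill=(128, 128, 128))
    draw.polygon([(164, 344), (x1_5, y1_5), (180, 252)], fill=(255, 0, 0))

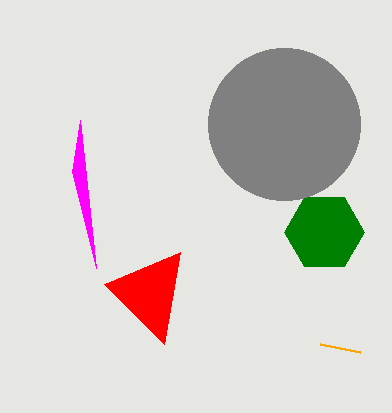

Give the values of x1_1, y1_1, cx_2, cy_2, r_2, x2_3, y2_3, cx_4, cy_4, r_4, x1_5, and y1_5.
x1_1 = 360; y1_1 = 352; cx_2 = 324; cy_2 = 232; r_2 = 40; x2_3 = 72; y2_3 = 172; cx_4 = 284; cy_4 = 124; r_4 = 76; x1_5 = 104; y1_5 = 284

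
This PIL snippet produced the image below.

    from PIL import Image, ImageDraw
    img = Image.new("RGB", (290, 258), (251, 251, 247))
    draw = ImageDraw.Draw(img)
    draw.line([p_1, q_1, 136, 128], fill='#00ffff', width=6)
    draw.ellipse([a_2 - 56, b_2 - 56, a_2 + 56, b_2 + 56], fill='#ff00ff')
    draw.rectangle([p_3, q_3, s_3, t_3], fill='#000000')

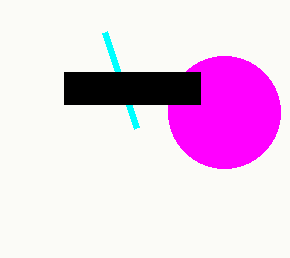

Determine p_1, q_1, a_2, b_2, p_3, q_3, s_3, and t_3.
p_1 = 104; q_1 = 32; a_2 = 224; b_2 = 112; p_3 = 64; q_3 = 72; s_3 = 200; t_3 = 104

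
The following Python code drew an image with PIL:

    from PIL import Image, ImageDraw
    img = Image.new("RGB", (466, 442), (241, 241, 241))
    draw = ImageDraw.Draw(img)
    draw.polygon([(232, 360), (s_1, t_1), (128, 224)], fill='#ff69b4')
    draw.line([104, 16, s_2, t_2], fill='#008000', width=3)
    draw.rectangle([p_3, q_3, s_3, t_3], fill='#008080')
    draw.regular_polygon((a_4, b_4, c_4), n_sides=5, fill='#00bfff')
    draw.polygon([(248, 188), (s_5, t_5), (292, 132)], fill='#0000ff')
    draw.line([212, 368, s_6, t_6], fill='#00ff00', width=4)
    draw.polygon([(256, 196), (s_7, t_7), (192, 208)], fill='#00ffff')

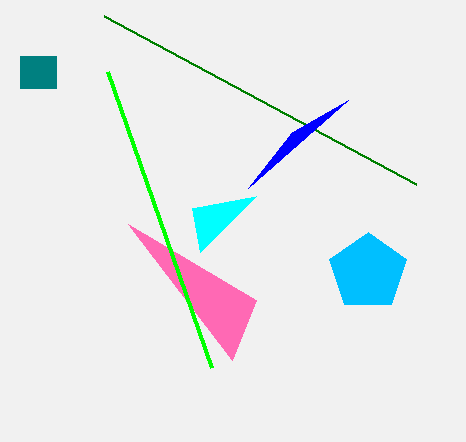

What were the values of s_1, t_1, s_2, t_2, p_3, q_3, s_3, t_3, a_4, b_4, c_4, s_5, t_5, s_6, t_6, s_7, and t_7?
s_1 = 256
t_1 = 300
s_2 = 416
t_2 = 184
p_3 = 20
q_3 = 56
s_3 = 56
t_3 = 88
a_4 = 368
b_4 = 272
c_4 = 40
s_5 = 348
t_5 = 100
s_6 = 108
t_6 = 72
s_7 = 200
t_7 = 252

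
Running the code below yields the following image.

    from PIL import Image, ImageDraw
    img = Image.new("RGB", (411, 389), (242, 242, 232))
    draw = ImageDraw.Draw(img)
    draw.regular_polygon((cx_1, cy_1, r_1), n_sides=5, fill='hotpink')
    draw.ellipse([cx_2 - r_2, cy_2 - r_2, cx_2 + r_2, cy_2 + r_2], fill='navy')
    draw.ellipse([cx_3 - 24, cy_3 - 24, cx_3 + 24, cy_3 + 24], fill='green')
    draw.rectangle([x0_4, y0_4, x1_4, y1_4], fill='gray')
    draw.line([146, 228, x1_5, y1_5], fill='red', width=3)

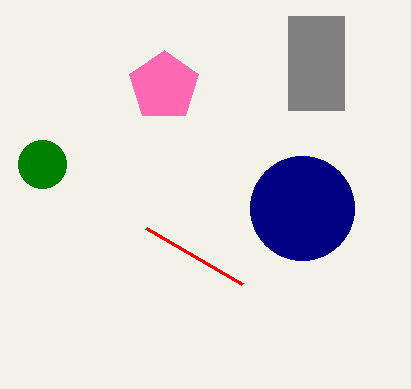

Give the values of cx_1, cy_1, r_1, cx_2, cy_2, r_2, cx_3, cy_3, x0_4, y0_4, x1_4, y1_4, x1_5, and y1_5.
cx_1 = 164, cy_1 = 86, r_1 = 36, cx_2 = 302, cy_2 = 208, r_2 = 52, cx_3 = 42, cy_3 = 164, x0_4 = 288, y0_4 = 16, x1_4 = 344, y1_4 = 110, x1_5 = 242, y1_5 = 284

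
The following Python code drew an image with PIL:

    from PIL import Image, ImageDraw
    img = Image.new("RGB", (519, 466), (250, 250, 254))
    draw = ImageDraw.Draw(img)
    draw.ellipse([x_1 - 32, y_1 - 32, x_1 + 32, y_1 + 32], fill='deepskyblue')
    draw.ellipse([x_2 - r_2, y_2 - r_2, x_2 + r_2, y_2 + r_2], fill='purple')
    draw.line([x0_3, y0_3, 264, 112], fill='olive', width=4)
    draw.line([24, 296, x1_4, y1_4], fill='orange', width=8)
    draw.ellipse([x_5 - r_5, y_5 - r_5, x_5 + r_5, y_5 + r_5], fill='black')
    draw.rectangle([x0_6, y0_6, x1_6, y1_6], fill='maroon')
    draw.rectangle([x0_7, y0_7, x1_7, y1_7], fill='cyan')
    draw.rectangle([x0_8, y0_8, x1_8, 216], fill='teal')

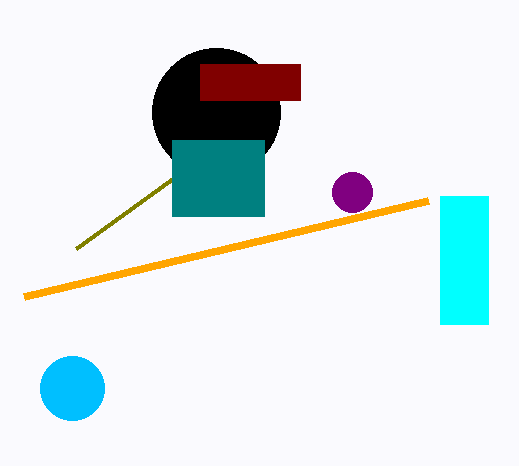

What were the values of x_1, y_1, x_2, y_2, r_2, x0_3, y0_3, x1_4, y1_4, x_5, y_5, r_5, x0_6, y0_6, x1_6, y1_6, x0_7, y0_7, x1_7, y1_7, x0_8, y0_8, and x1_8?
x_1 = 72
y_1 = 388
x_2 = 352
y_2 = 192
r_2 = 20
x0_3 = 76
y0_3 = 248
x1_4 = 428
y1_4 = 200
x_5 = 216
y_5 = 112
r_5 = 64
x0_6 = 200
y0_6 = 64
x1_6 = 300
y1_6 = 100
x0_7 = 440
y0_7 = 196
x1_7 = 488
y1_7 = 324
x0_8 = 172
y0_8 = 140
x1_8 = 264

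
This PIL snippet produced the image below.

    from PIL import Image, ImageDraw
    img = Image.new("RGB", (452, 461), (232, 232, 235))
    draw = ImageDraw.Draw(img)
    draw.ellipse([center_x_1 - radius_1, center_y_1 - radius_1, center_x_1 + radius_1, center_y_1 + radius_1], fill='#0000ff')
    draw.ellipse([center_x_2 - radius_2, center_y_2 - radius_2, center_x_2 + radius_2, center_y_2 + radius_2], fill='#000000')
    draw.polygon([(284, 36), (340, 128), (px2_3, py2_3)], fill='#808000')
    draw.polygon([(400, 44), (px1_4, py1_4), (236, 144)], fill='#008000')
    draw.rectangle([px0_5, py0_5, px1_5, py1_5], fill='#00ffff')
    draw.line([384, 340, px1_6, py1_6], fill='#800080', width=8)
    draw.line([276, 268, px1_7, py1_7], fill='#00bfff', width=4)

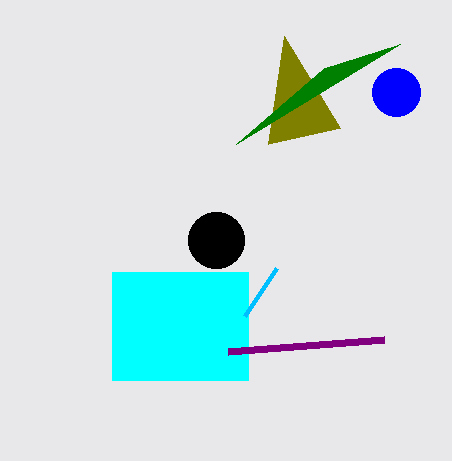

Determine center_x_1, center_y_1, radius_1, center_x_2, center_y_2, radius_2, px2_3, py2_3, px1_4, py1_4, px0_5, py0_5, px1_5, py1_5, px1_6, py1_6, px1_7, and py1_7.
center_x_1 = 396; center_y_1 = 92; radius_1 = 24; center_x_2 = 216; center_y_2 = 240; radius_2 = 28; px2_3 = 268; py2_3 = 144; px1_4 = 324; py1_4 = 68; px0_5 = 112; py0_5 = 272; px1_5 = 248; py1_5 = 380; px1_6 = 228; py1_6 = 352; px1_7 = 244; py1_7 = 316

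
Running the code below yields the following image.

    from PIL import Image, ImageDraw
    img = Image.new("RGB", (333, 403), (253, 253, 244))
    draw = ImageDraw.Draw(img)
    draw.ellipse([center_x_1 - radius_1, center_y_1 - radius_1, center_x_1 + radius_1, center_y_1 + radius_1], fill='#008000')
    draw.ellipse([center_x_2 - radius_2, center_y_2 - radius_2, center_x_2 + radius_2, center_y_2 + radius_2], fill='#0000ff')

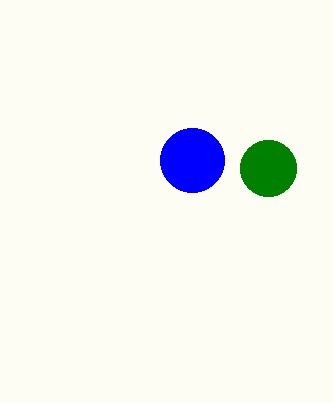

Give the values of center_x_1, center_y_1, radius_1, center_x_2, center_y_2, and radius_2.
center_x_1 = 268, center_y_1 = 168, radius_1 = 28, center_x_2 = 192, center_y_2 = 160, radius_2 = 32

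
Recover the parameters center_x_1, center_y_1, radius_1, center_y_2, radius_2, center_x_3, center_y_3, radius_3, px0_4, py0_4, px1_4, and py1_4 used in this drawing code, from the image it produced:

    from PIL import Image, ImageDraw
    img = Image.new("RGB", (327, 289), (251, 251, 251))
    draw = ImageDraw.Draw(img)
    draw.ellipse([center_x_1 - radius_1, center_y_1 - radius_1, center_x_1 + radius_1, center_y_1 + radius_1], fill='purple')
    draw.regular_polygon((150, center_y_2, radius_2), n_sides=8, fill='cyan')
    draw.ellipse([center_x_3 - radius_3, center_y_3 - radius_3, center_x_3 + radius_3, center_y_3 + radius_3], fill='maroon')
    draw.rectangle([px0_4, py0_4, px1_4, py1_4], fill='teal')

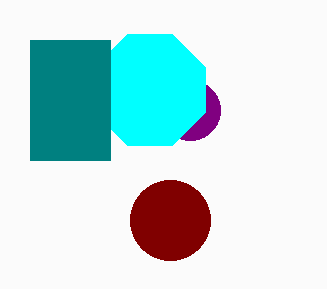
center_x_1 = 190; center_y_1 = 110; radius_1 = 30; center_y_2 = 90; radius_2 = 60; center_x_3 = 170; center_y_3 = 220; radius_3 = 40; px0_4 = 30; py0_4 = 40; px1_4 = 110; py1_4 = 160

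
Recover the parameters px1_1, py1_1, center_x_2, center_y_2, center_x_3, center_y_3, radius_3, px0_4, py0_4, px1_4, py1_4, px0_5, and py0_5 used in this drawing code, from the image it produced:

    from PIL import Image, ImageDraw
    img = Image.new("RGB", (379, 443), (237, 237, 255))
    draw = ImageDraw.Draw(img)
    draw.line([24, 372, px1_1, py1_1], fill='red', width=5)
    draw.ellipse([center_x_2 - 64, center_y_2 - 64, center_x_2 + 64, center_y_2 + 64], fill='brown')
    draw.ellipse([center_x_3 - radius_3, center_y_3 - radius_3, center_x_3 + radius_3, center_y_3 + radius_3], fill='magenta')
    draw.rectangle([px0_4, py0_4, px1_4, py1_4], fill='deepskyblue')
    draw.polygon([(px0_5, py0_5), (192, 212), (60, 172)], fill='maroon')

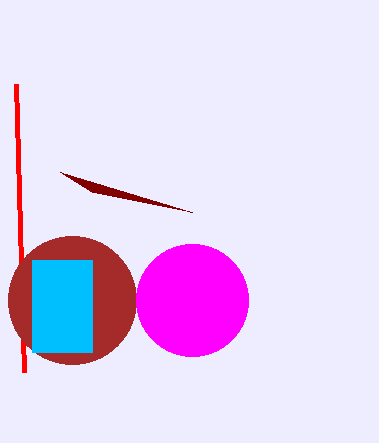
px1_1 = 16
py1_1 = 84
center_x_2 = 72
center_y_2 = 300
center_x_3 = 192
center_y_3 = 300
radius_3 = 56
px0_4 = 32
py0_4 = 260
px1_4 = 92
py1_4 = 352
px0_5 = 92
py0_5 = 192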